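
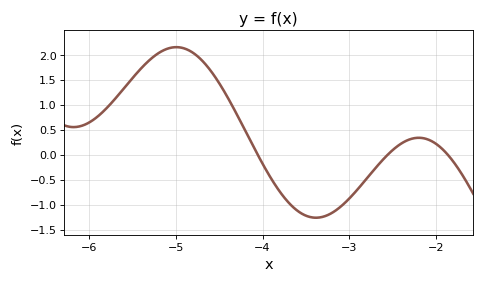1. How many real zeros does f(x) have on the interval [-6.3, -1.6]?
3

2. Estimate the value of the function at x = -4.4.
1.15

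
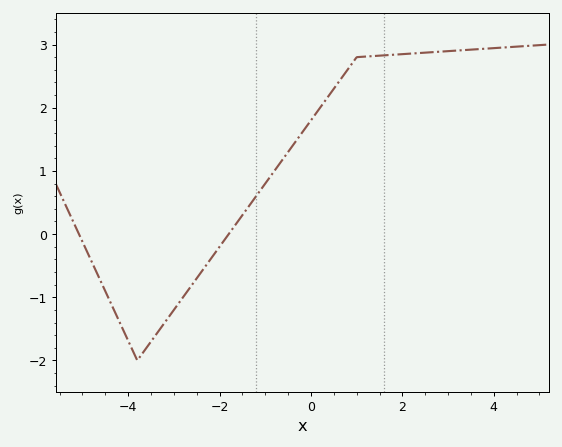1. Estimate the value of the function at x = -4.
-1.69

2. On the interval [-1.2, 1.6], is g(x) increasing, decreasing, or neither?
increasing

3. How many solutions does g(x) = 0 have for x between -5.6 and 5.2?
2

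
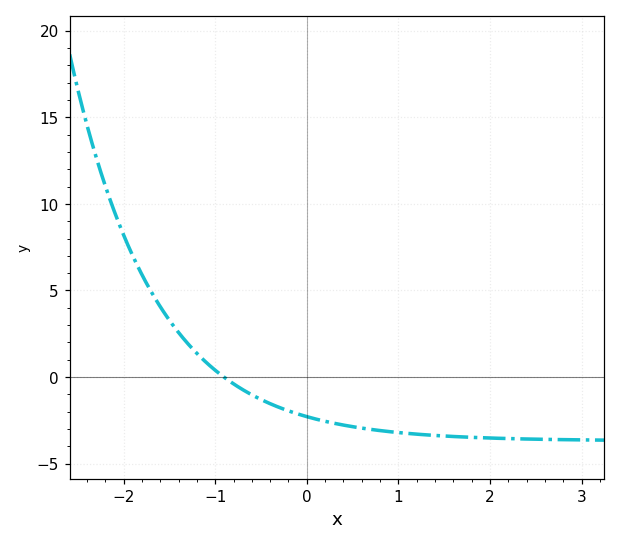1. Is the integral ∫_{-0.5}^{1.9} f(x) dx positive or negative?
negative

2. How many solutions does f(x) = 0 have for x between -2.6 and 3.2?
1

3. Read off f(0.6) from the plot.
-2.95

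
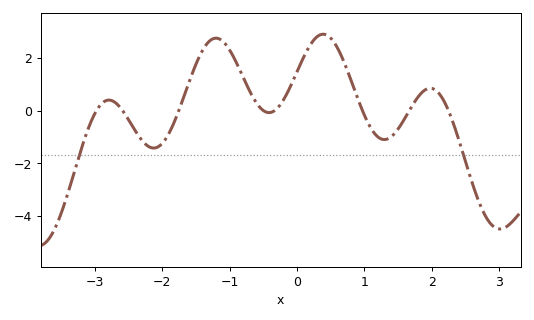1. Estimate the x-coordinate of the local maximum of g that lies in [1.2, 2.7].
1.98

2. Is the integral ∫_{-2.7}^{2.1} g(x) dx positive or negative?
positive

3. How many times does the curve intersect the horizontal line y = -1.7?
2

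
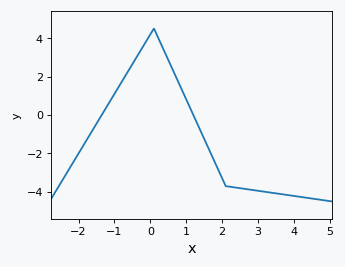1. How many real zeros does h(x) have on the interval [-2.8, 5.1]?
2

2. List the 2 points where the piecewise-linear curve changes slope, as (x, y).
(0.1, 4.5); (2.1, -3.7)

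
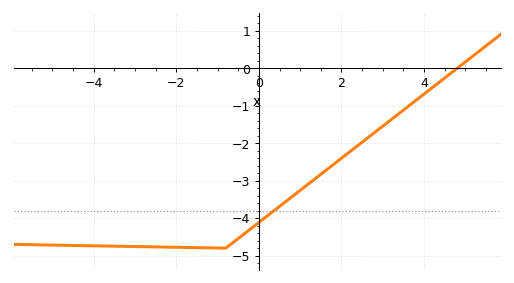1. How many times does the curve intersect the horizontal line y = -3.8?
1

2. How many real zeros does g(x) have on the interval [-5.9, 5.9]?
1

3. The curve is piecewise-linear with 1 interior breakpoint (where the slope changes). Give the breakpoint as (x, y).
(-0.8, -4.8)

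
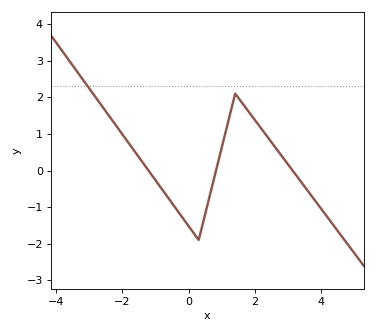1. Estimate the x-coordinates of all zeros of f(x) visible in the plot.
-1.21, 0.822, 3.13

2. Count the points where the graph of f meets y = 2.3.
1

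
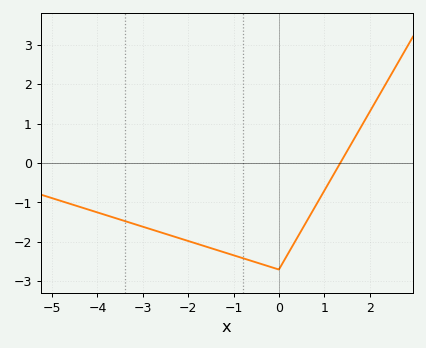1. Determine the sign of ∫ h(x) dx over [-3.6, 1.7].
negative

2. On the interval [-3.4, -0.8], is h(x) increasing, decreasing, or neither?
decreasing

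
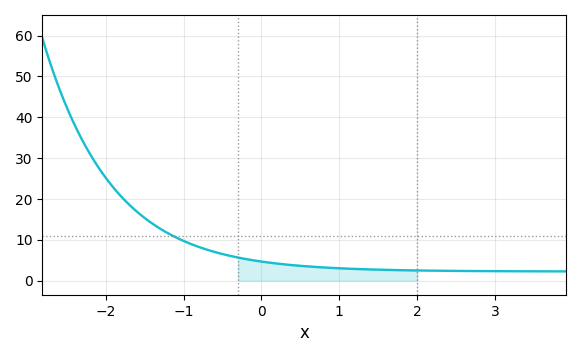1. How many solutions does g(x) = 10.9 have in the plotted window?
1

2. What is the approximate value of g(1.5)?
3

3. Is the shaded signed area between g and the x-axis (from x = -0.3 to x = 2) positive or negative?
positive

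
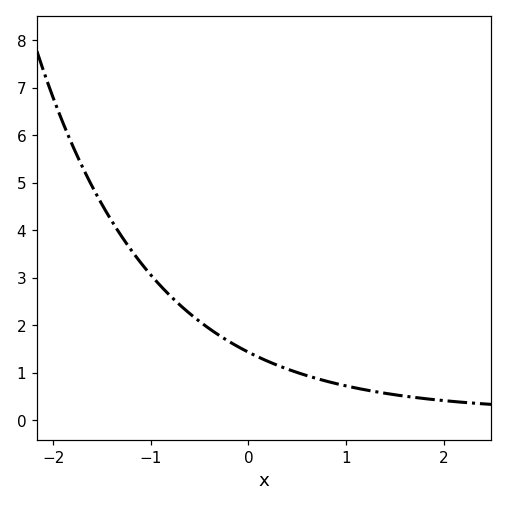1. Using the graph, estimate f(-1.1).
3.31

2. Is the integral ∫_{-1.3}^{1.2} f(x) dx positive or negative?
positive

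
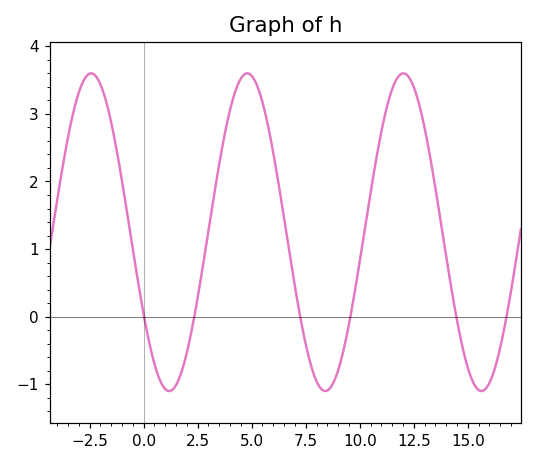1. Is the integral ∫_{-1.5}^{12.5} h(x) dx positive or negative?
positive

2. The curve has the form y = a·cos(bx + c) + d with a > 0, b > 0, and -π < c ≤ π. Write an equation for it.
y = 2.35cos(0.87x + 2.1) + 1.25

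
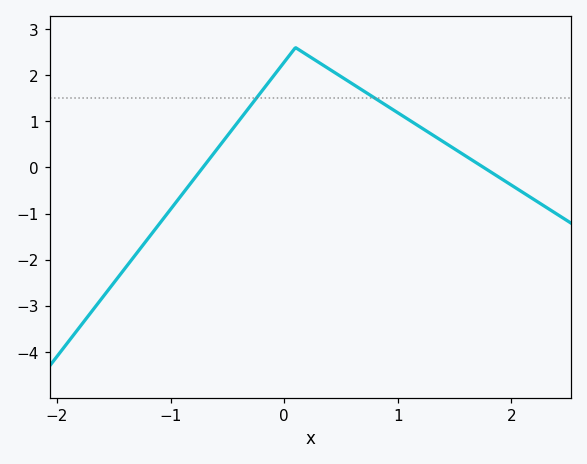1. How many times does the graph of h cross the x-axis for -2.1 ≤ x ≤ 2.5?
2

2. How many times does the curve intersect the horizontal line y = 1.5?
2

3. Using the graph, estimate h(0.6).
1.8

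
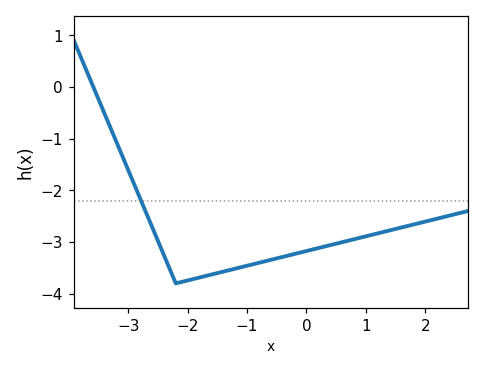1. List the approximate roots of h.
-3.6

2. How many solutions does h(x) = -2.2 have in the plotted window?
1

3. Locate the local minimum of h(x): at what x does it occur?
-2.2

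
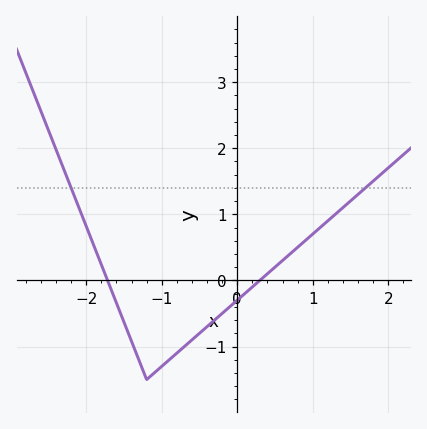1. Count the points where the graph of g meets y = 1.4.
2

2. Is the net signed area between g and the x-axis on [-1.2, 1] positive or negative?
negative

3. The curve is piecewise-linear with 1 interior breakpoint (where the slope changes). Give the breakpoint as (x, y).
(-1.2, -1.5)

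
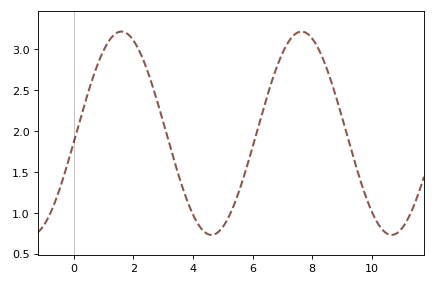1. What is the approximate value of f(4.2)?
0.846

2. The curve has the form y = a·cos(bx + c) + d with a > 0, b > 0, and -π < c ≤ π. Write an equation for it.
y = 1.24cos(1.04x - 1.66) + 1.97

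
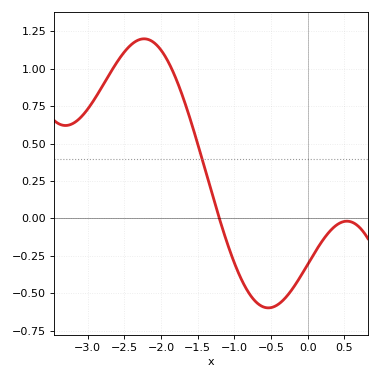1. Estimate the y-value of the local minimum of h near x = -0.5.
-0.6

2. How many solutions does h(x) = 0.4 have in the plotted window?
1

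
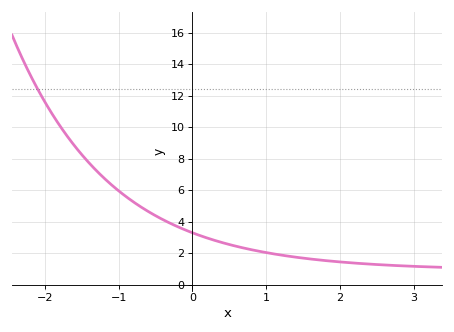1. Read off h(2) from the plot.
1.45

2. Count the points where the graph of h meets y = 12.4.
1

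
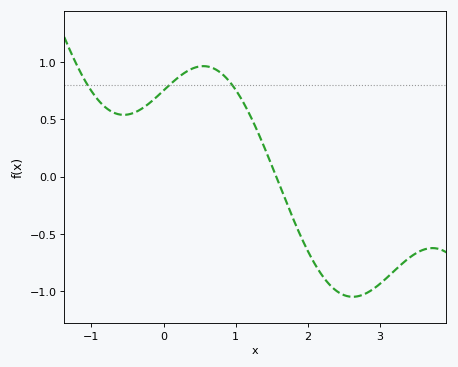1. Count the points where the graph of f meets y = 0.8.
3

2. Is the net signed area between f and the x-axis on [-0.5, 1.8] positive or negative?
positive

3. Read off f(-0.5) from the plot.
0.55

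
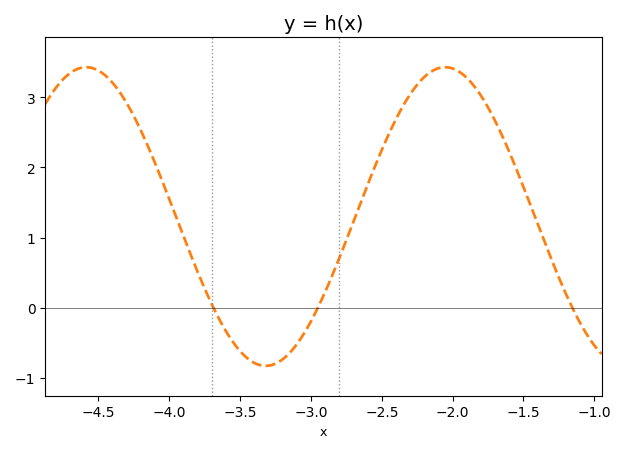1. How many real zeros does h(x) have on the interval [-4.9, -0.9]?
3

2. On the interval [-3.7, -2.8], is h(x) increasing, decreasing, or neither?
neither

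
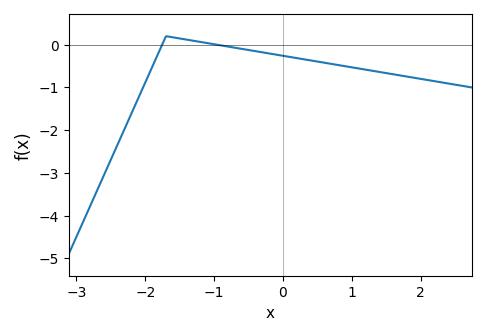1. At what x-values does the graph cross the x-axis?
-1.76, -0.96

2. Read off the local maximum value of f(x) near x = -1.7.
0.2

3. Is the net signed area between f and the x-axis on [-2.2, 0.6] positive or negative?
negative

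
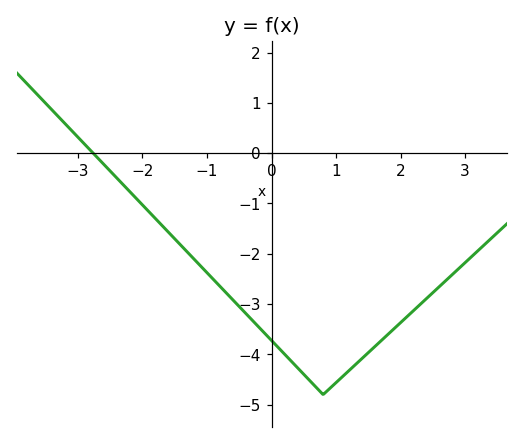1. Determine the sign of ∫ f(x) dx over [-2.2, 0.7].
negative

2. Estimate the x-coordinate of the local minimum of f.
0.8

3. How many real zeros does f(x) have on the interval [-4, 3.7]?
1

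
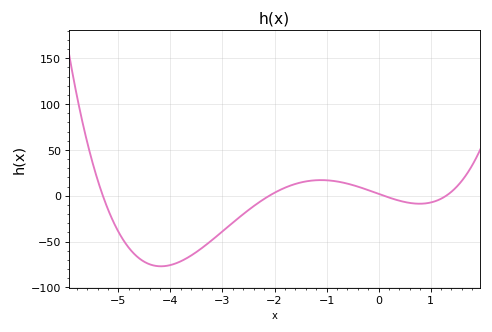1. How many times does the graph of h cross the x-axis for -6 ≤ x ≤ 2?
4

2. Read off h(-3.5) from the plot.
-60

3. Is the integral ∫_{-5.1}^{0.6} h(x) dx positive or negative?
negative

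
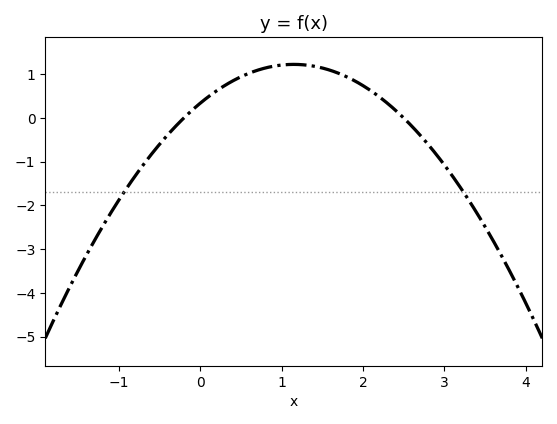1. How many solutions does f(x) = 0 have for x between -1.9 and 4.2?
2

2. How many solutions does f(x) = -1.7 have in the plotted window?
2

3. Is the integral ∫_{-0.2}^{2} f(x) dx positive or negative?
positive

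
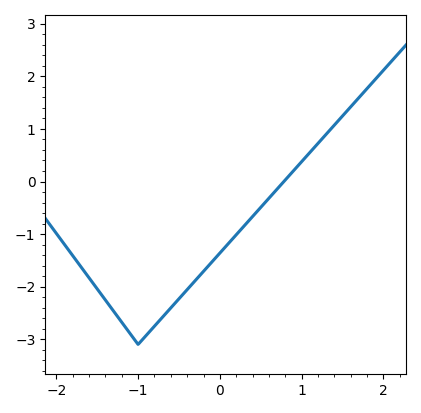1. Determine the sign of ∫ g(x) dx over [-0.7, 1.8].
negative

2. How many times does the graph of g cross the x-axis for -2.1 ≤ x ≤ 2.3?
1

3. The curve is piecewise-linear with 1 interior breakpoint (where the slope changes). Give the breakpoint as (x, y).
(-1, -3.1)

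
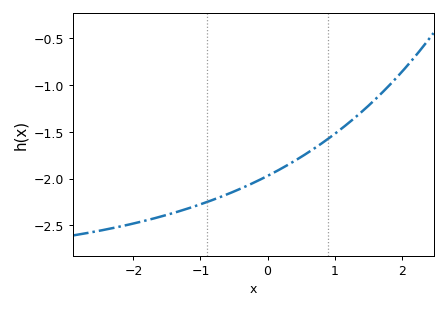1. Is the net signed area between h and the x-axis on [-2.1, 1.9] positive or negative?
negative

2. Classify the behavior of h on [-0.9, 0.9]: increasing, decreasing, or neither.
increasing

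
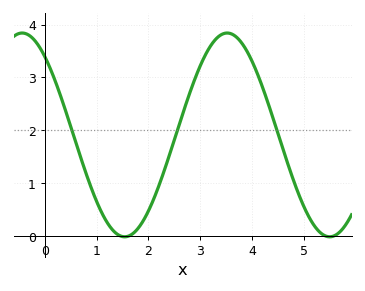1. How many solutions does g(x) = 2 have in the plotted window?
3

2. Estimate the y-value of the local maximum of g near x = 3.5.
3.84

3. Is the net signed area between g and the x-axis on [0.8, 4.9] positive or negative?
positive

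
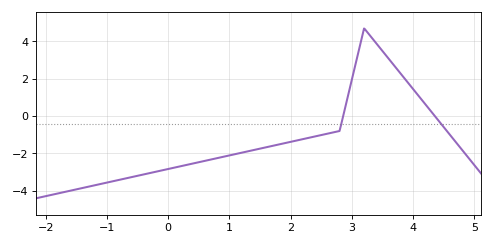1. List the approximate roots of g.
2.9, 4.4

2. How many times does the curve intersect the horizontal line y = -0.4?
2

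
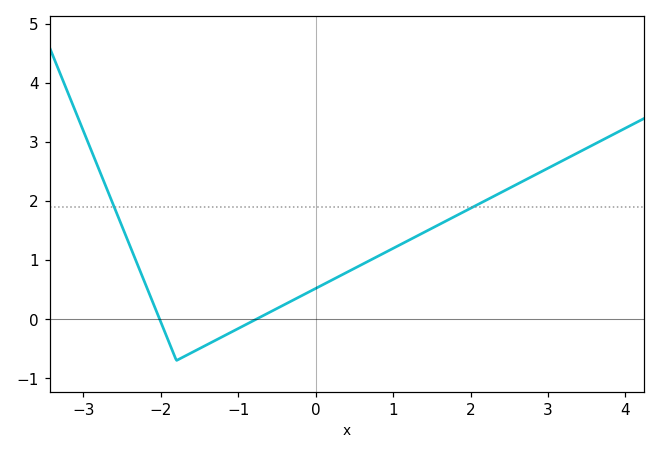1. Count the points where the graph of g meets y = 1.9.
2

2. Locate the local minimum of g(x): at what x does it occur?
-1.8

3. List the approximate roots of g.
-2.02, -0.768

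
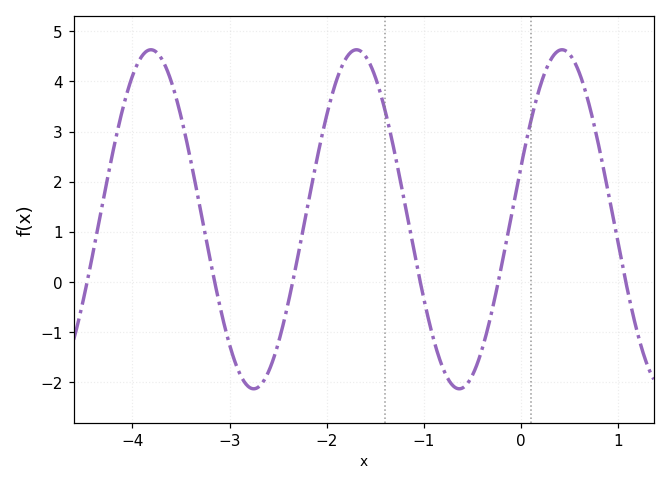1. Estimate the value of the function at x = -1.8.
4.5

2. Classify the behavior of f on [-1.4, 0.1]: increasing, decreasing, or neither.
neither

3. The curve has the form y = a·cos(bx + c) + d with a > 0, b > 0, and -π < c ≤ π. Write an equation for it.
y = 3.38cos(3x - 1.3) + 1.25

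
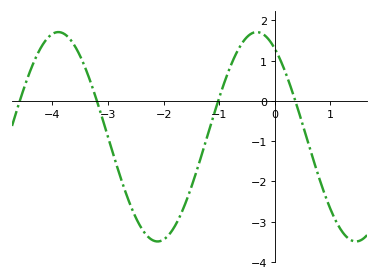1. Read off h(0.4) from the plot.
-0.1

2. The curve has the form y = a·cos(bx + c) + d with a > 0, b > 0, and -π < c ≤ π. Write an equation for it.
y = 2.6cos(1.8x + 0.57) - 0.89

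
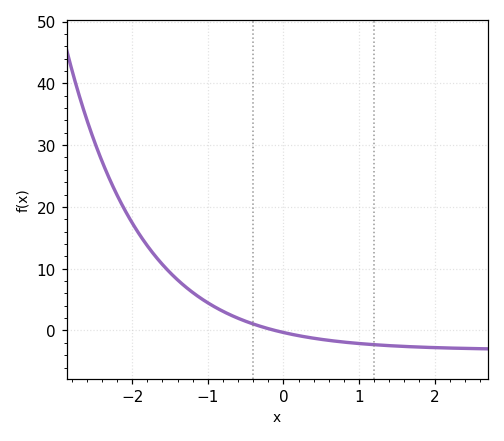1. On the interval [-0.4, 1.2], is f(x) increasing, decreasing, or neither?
decreasing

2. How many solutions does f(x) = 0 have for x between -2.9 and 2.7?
1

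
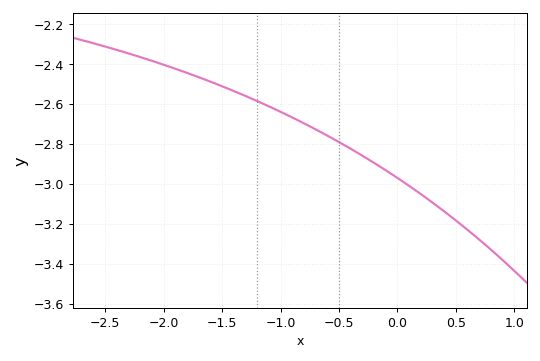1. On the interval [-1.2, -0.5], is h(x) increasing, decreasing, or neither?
decreasing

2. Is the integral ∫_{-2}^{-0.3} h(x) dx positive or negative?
negative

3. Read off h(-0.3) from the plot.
-2.86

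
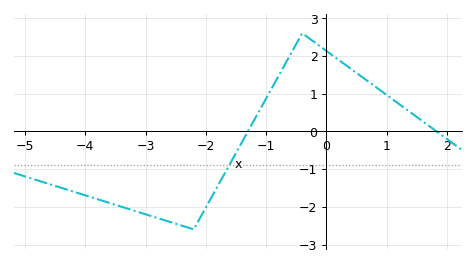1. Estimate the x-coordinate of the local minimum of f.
-2.2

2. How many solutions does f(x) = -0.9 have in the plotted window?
1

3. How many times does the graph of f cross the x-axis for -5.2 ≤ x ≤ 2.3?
2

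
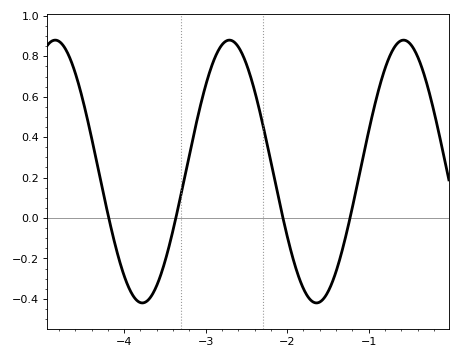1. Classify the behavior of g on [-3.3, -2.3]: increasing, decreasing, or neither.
neither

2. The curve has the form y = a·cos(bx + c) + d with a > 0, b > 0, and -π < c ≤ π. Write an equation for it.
y = 0.65cos(2.9x + 1.7) + 0.23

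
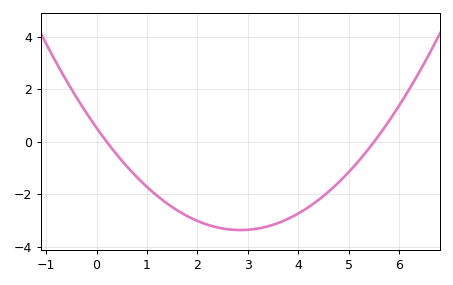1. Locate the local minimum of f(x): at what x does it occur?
2.8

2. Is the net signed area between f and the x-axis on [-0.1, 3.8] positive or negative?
negative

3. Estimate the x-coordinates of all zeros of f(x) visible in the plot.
0.2, 5.6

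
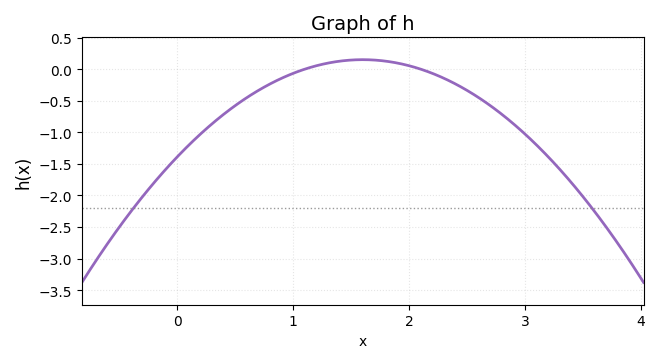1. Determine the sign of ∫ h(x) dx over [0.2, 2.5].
negative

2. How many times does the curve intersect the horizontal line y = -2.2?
2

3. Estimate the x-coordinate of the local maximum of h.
1.6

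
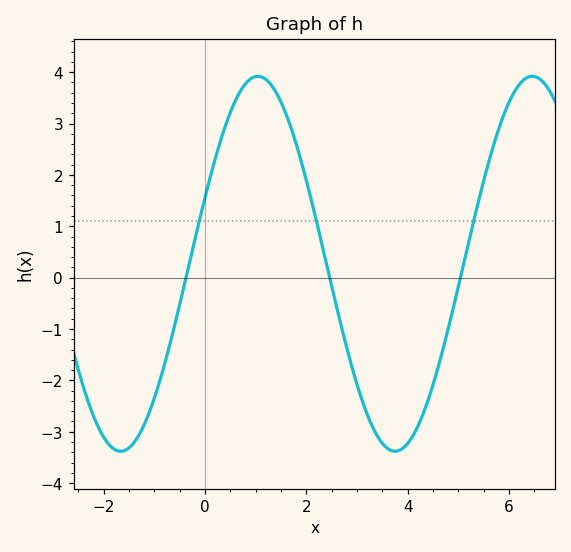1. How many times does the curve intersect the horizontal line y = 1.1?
3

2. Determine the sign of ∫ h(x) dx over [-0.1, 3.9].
positive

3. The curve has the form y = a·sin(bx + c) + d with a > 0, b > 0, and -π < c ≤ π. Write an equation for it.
y = 3.65sin(1.2x + 0.36) + 0.27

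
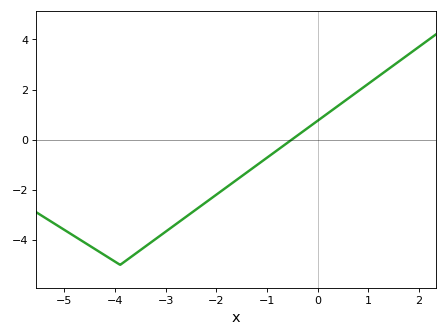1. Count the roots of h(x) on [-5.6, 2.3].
1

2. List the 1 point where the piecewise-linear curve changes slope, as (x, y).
(-3.9, -5)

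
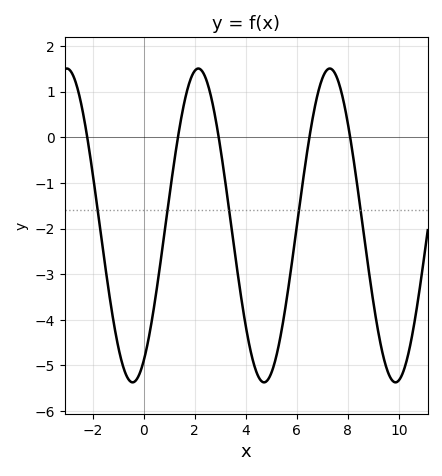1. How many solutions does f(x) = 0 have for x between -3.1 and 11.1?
5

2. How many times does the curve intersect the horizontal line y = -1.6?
5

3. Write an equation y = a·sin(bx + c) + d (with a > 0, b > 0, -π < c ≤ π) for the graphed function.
y = 3.44sin(1.22x - 1.04) - 1.93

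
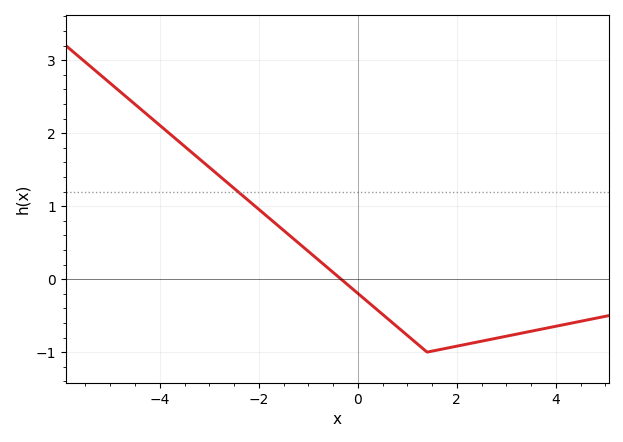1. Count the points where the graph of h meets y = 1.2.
1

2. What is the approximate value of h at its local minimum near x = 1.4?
-1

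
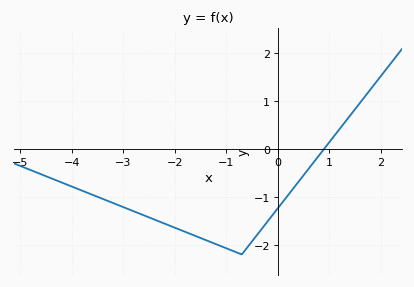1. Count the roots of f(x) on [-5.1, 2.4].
1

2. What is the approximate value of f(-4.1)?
-0.739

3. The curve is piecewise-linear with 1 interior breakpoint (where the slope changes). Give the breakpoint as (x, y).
(-0.7, -2.2)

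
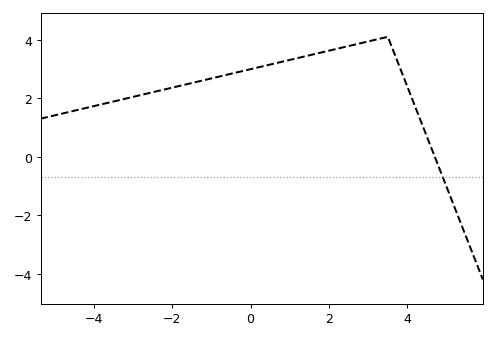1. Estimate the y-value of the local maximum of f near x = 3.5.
4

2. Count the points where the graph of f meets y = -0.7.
1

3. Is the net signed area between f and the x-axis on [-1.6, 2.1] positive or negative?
positive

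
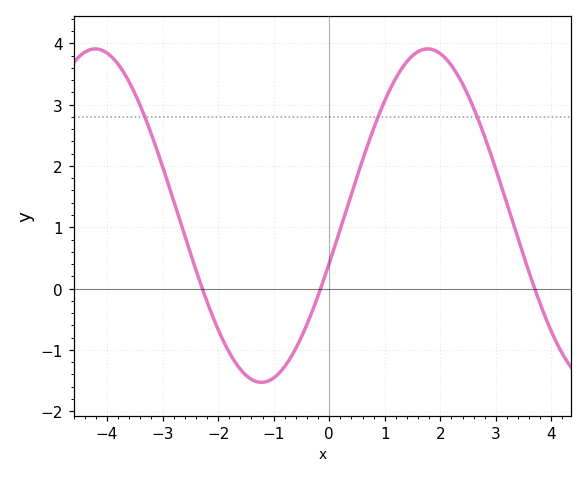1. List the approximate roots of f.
-2.2, -0.2, 3.6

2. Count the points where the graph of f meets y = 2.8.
3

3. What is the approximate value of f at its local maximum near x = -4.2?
3.9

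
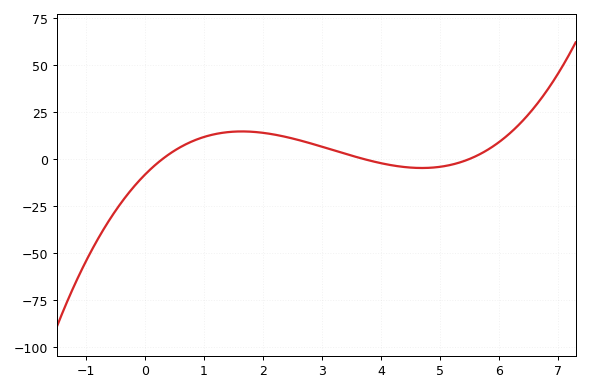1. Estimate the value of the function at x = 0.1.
-5.33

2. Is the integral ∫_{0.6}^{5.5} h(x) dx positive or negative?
positive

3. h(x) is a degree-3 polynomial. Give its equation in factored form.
y = 1.37(x - 0.3)(x - 3.7)(x - 5.5)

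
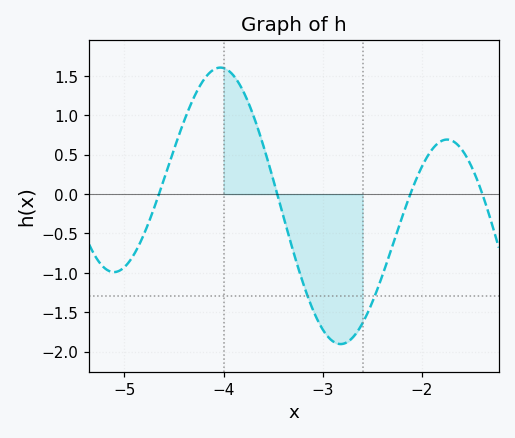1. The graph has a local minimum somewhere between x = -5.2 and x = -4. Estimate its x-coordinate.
-5.1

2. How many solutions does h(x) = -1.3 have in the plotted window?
2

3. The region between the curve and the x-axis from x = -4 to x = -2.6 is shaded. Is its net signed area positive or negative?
negative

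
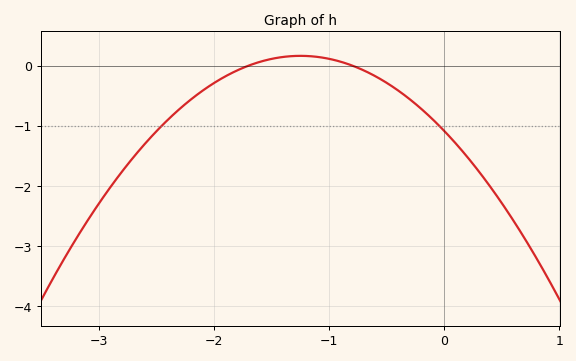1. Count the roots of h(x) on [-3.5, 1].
2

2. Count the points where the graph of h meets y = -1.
2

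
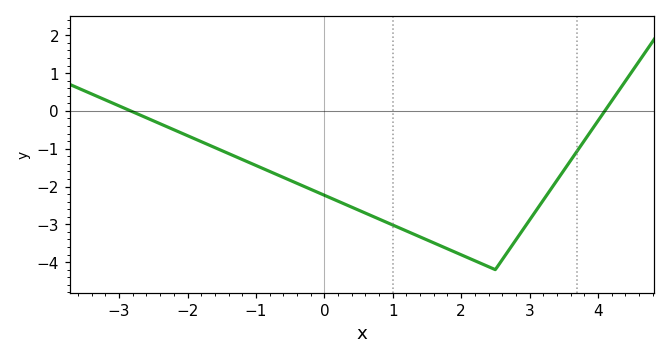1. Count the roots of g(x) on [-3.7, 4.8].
2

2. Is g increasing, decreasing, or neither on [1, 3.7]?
neither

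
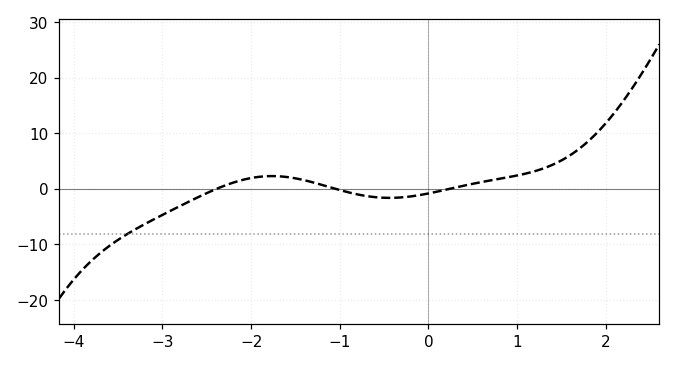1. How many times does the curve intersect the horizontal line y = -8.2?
1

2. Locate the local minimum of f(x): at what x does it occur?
-0.4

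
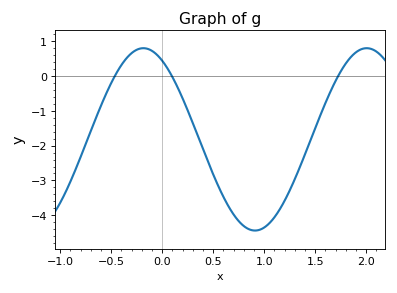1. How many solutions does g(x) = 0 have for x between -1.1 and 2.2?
3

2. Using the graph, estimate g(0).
0.4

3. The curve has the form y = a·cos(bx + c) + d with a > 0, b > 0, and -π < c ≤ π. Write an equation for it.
y = 2.62cos(2.9x + 0.53) - 1.82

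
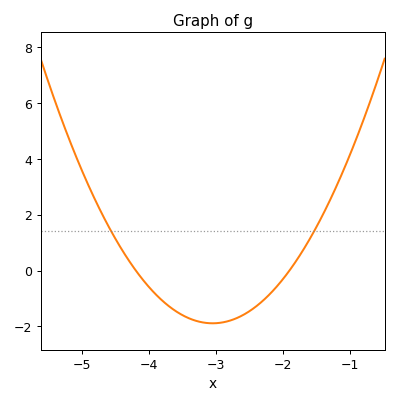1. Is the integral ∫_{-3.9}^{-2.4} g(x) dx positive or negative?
negative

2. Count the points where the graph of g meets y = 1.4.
2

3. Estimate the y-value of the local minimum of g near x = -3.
-1.89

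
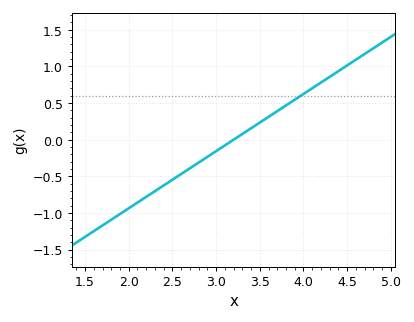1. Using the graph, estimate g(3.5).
0.25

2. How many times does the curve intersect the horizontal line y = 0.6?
1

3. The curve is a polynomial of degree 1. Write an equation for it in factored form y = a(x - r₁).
y = 0.78(x - 3.2)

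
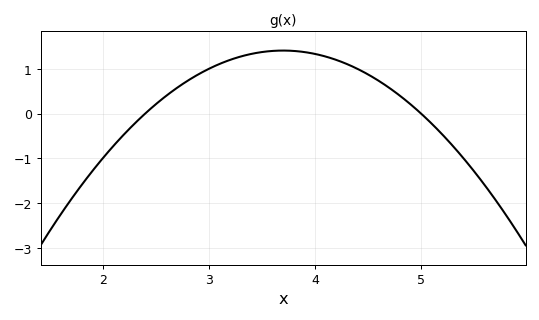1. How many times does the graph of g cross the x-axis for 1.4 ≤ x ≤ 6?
2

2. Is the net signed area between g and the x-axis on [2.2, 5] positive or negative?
positive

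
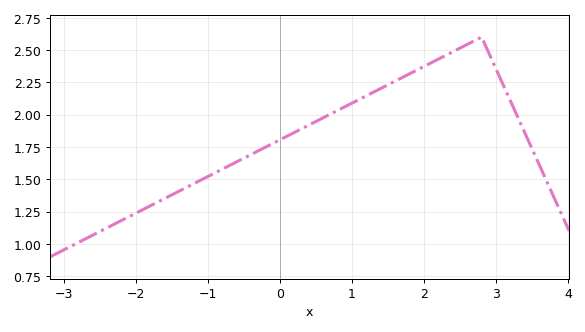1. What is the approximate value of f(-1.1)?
1.5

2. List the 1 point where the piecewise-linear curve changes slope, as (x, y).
(2.8, 2.6)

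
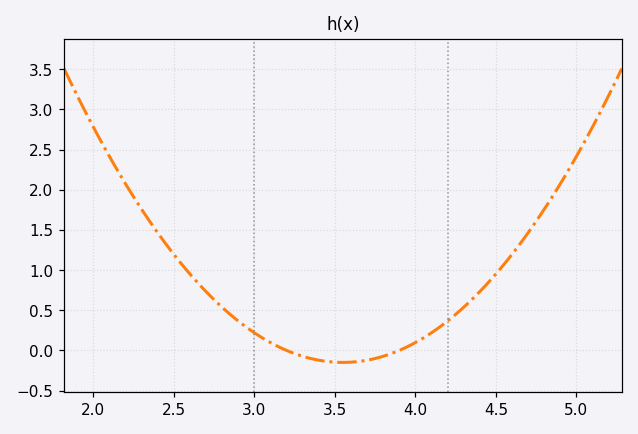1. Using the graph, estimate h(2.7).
0.732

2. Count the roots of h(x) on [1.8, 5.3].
2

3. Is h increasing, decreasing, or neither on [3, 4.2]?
neither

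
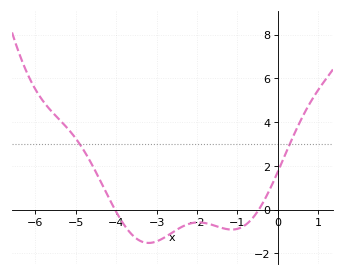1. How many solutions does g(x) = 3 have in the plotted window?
2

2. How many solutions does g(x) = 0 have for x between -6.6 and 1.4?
2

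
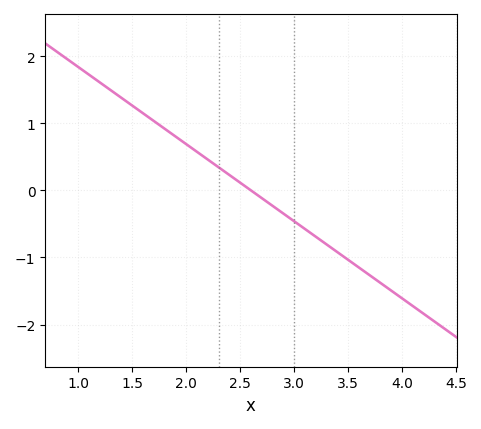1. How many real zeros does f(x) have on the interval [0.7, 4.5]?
1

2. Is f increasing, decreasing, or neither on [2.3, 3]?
decreasing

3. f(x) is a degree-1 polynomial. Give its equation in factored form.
y = -1.15(x - 2.6)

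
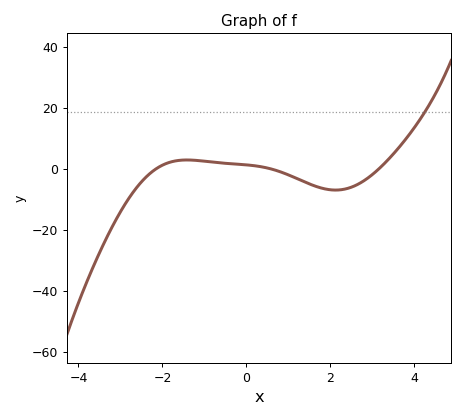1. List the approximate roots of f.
-2.15, 0.587, 3.16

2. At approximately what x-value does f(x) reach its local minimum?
2.12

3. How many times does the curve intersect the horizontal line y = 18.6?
1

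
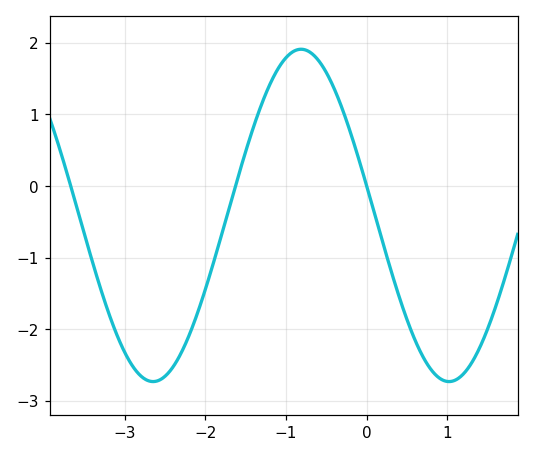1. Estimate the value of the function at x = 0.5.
-1.86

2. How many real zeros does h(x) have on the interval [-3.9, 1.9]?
3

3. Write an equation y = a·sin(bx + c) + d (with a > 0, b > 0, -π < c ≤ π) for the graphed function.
y = 2.32sin(1.71x + 2.96) - 0.41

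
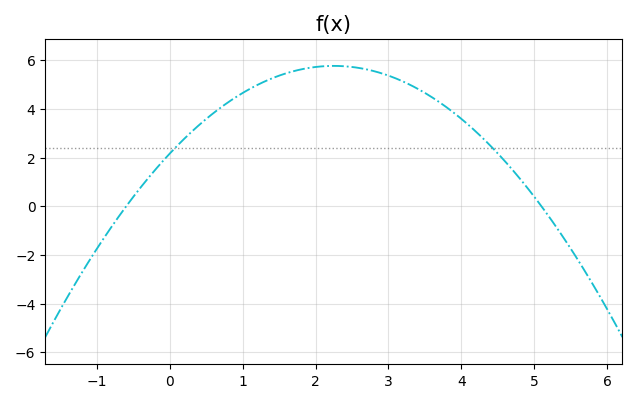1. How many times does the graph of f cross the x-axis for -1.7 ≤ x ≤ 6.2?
2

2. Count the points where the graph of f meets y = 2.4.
2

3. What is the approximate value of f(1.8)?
5.62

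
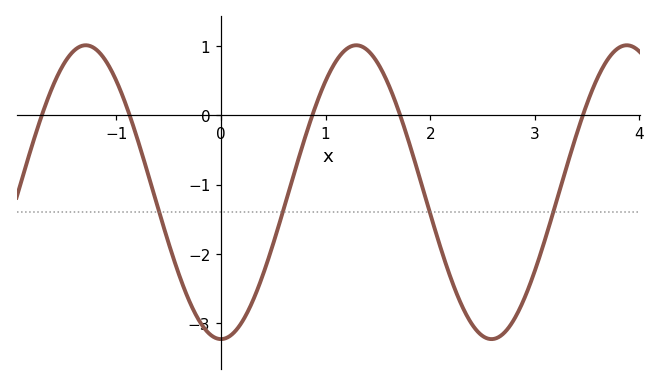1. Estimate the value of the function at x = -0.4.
-2.3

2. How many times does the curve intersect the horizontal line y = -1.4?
4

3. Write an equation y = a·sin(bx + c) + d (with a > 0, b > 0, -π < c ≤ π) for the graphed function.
y = 2.12sin(2.4x - 1.6) - 1.11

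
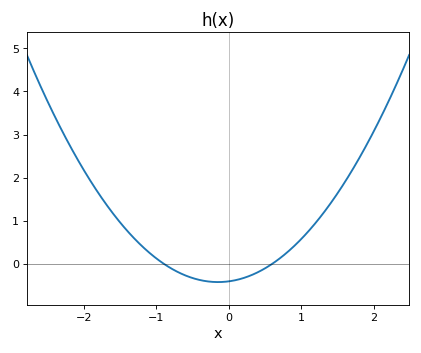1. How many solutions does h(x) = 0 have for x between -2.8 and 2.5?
2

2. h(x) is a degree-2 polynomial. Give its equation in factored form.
y = 0.76(x + 0.9)(x - 0.6)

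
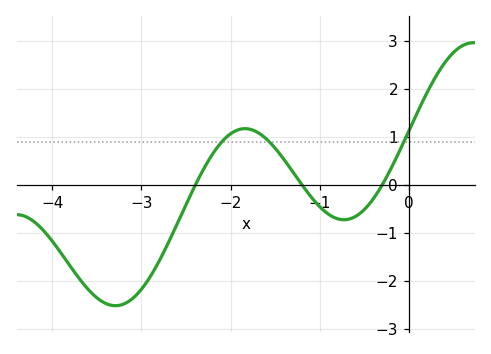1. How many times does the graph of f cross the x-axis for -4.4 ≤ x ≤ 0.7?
3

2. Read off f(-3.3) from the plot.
-2.52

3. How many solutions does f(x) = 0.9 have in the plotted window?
3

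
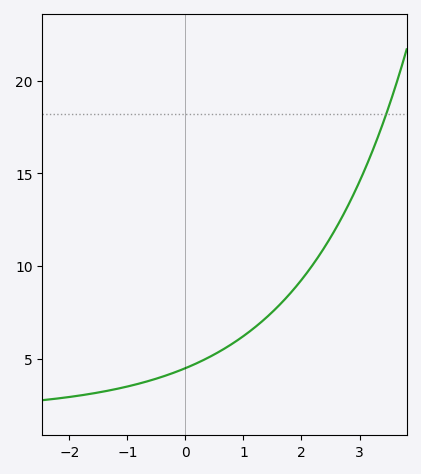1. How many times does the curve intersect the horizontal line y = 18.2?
1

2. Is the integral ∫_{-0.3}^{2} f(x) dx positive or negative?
positive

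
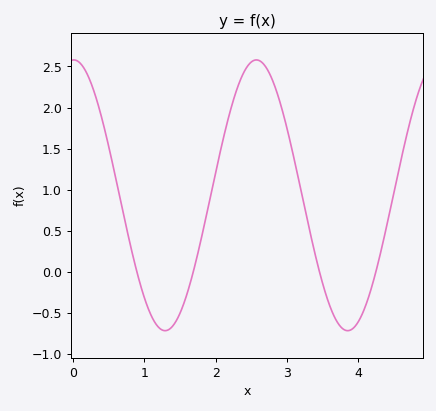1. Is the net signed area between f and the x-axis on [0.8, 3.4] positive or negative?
positive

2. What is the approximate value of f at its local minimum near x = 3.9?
-0.7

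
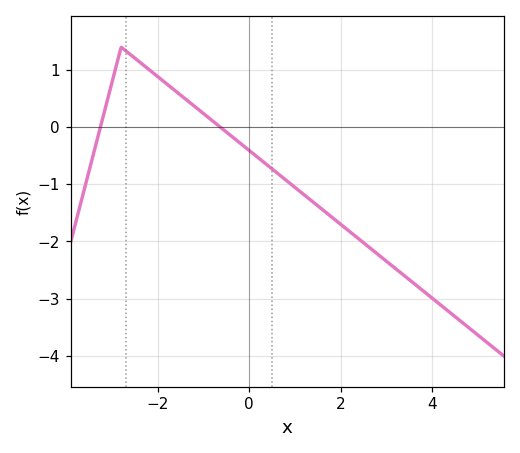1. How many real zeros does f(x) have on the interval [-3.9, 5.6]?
2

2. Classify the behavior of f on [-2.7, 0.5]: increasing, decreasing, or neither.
decreasing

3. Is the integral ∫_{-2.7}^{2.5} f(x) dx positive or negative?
negative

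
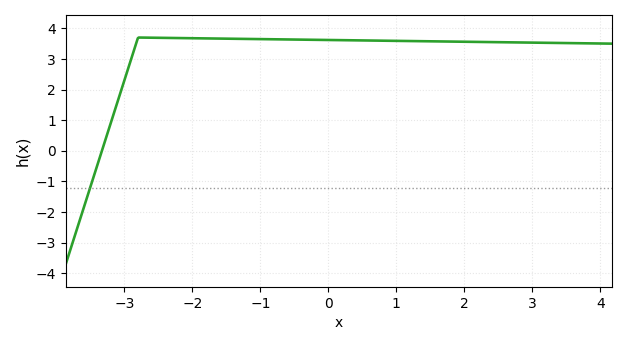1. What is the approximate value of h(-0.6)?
3.6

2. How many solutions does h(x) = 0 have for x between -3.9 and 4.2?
1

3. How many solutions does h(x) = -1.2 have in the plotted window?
1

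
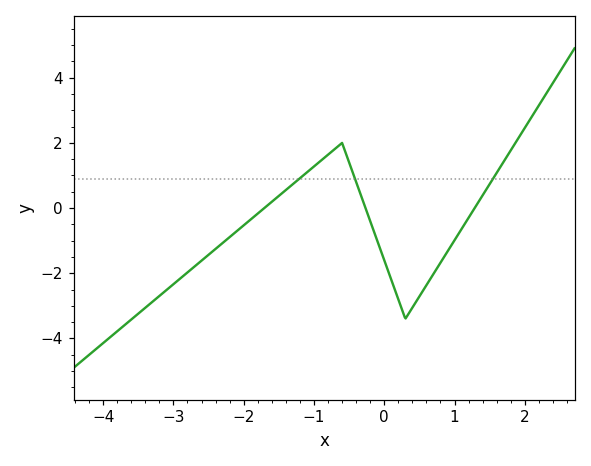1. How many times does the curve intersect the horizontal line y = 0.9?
3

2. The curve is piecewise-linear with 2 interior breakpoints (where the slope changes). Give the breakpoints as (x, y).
(-0.6, 2); (0.3, -3.4)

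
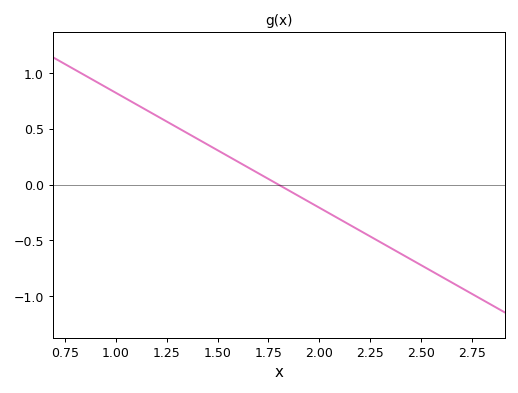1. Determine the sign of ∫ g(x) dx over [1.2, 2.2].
positive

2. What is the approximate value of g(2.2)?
-0.412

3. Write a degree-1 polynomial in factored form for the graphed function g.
y = -1.03(x - 1.8)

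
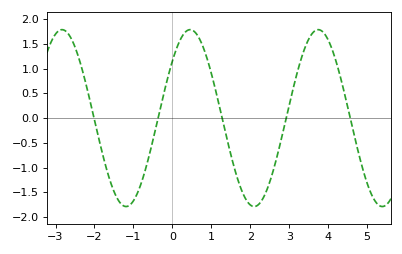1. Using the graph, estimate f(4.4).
0.55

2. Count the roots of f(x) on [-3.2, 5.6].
5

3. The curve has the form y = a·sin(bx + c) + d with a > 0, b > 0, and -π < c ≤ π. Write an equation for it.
y = 1.79sin(1.9x + 0.7) + 0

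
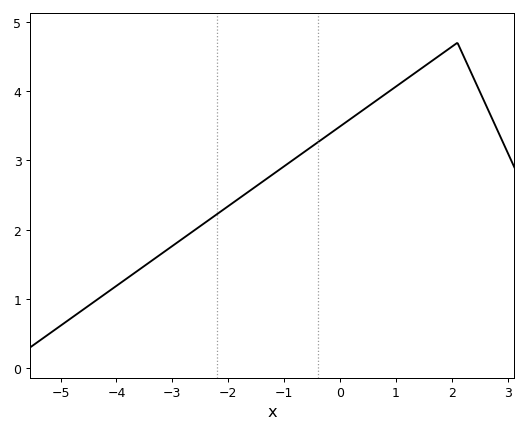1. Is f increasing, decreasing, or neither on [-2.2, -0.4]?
increasing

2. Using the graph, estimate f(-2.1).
2.3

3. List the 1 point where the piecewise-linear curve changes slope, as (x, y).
(2.1, 4.7)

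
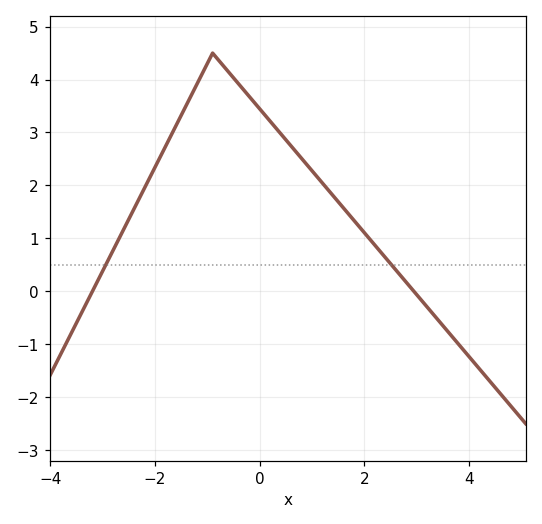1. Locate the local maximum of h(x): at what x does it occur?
-1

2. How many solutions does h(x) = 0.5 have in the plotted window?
2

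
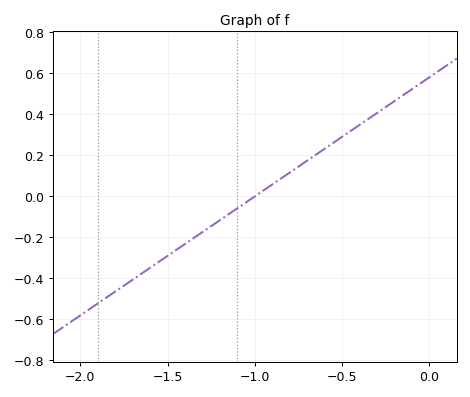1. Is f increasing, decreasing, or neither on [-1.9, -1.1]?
increasing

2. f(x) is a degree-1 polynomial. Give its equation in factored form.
y = 0.58(x + 1)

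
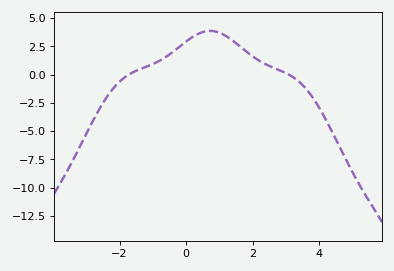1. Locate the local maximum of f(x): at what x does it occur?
0.8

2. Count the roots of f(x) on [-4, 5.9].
2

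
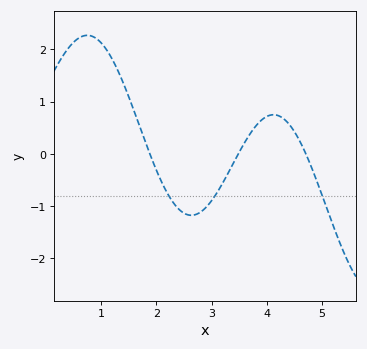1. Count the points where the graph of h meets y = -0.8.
3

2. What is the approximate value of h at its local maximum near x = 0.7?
2.27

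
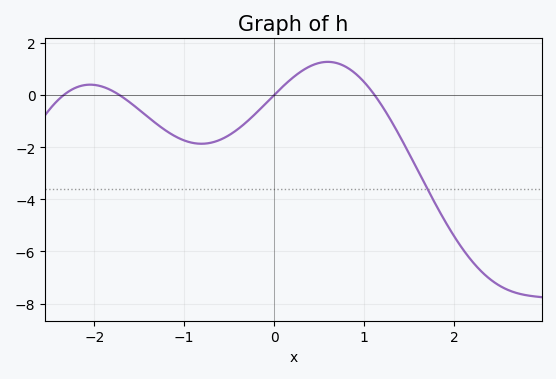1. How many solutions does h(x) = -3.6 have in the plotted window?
1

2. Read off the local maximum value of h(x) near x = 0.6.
1.2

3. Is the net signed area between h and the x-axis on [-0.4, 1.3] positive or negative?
positive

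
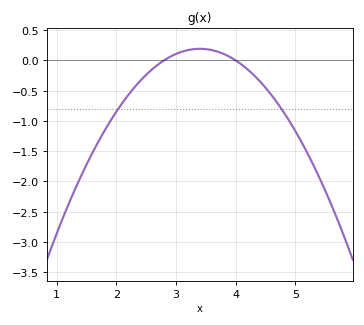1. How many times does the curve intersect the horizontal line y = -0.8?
2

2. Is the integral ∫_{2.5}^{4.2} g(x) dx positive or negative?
positive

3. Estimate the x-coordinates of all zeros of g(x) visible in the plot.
2.8, 4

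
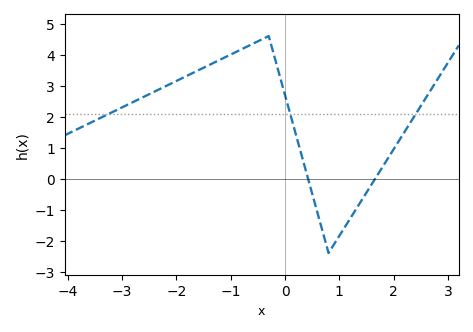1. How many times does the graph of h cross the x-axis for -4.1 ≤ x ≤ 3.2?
2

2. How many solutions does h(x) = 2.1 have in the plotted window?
3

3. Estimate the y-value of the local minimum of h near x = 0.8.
-2.4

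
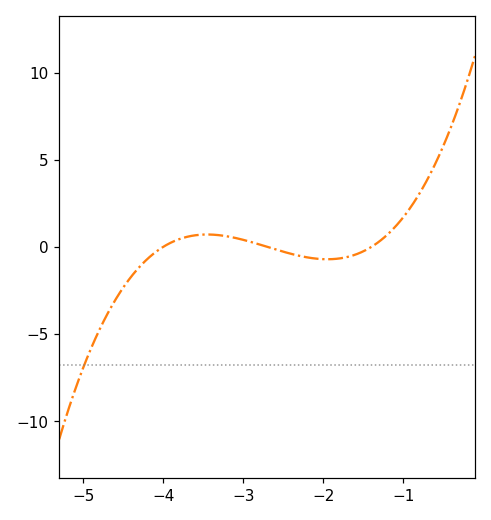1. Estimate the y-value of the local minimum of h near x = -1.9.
-0.5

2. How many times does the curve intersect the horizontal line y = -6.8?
1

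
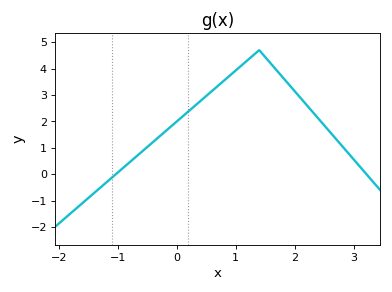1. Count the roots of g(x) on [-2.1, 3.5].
2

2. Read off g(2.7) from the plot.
1.3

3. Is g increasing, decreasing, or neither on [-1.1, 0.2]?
increasing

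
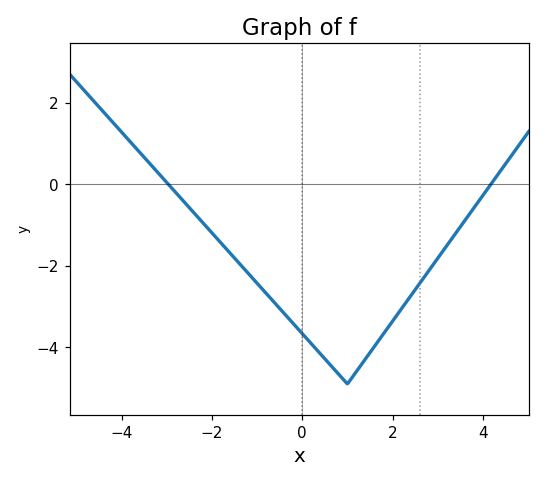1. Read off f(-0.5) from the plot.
-3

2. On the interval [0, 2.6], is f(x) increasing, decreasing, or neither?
neither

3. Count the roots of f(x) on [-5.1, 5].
2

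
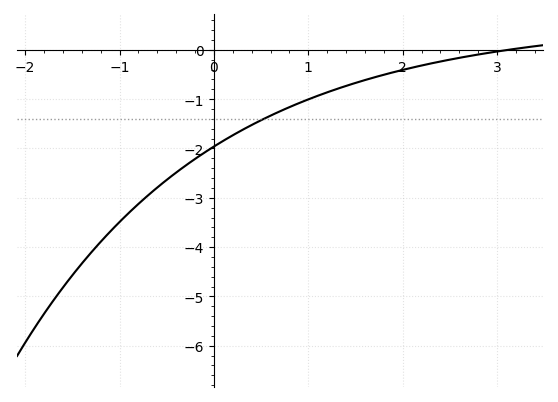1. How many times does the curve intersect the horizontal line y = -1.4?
1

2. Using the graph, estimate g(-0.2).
-2.21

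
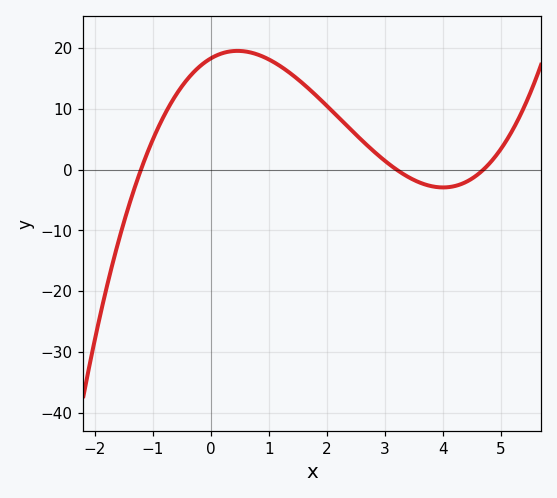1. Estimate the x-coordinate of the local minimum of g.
4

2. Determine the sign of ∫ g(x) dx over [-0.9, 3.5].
positive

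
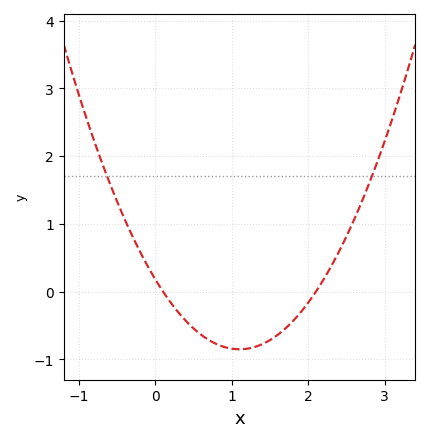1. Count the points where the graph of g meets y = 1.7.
2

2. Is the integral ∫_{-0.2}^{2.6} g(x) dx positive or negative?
negative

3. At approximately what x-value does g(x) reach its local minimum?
1.1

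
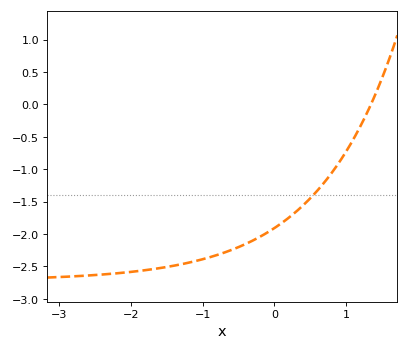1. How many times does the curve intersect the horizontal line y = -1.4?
1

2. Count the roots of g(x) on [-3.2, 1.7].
1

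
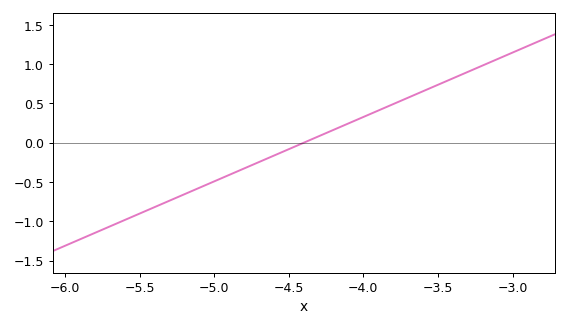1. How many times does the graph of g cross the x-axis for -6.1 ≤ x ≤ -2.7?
1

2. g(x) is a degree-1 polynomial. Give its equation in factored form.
y = 0.82(x + 4.4)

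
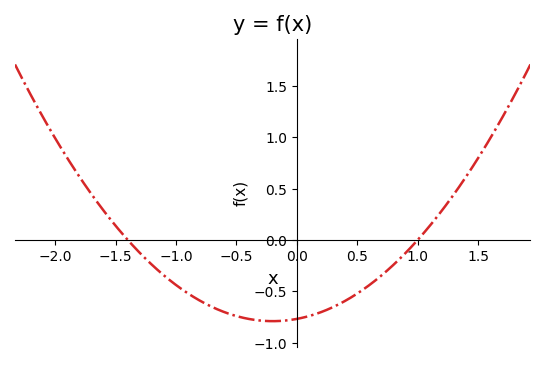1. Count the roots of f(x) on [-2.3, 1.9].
2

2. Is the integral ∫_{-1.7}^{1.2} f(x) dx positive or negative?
negative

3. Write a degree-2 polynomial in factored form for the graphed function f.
y = 0.55(x + 1.4)(x - 1)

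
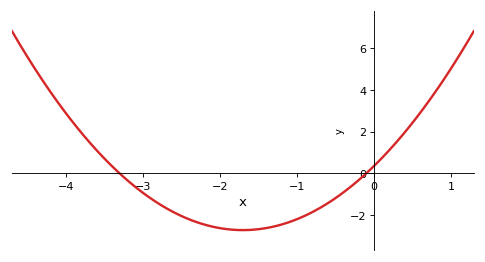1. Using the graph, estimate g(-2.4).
-2.19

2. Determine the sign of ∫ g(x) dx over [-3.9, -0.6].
negative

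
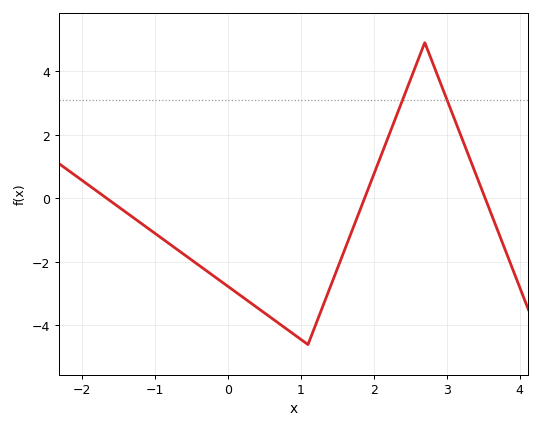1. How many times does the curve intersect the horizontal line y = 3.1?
2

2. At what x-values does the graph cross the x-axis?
-1.66, 1.87, 3.53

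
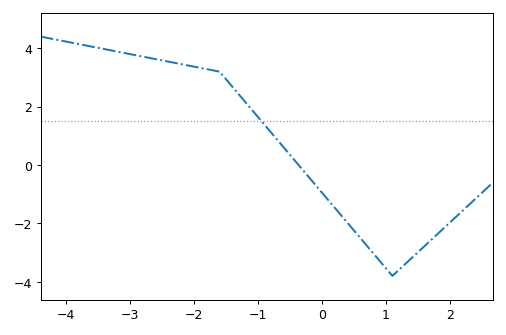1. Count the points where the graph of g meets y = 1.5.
1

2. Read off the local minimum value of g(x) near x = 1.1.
-3.8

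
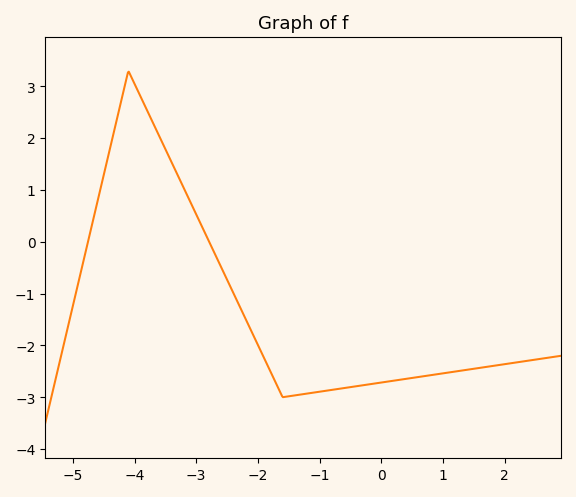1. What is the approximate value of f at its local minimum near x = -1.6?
-3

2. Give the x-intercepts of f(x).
-4.8, -2.8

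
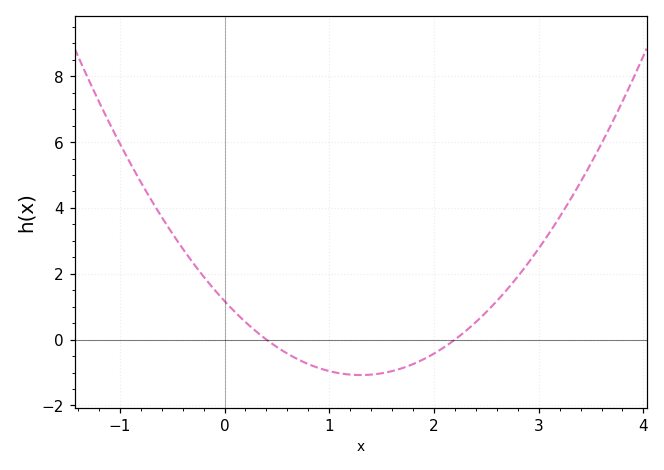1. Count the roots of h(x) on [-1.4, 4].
2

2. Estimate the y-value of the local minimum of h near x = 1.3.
-1.08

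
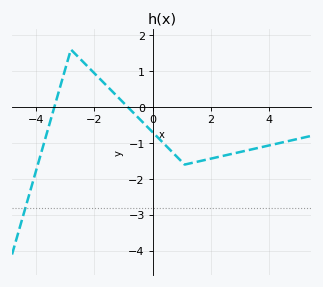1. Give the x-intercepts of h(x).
-3.37, -0.85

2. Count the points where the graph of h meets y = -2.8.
1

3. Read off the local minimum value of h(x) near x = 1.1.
-1.6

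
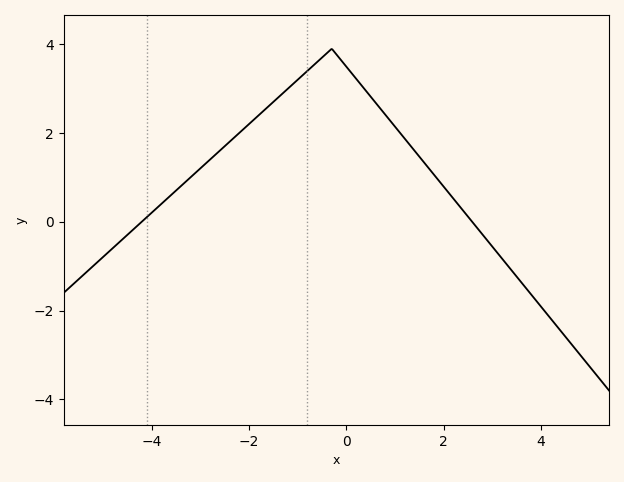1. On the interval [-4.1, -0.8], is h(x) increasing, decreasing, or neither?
increasing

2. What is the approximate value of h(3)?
-0.6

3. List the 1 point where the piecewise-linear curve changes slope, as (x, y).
(-0.3, 3.9)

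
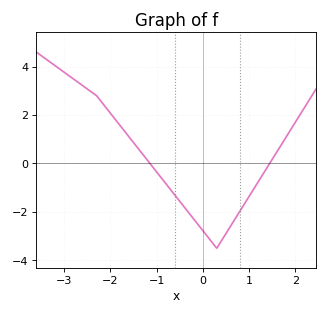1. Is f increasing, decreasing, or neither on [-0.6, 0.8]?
neither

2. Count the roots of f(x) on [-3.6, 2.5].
2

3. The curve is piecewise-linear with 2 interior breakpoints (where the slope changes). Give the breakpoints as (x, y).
(-2.3, 2.8); (0.3, -3.5)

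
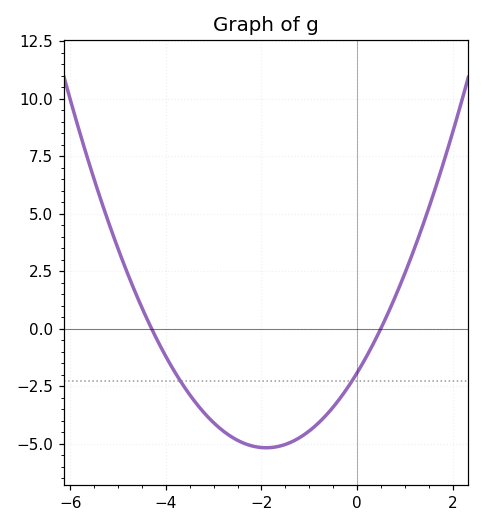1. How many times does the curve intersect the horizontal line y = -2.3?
2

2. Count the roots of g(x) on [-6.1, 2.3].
2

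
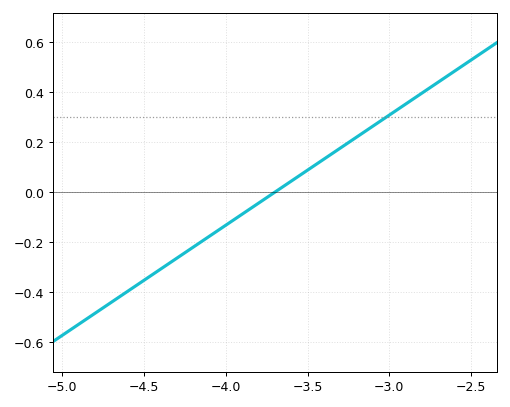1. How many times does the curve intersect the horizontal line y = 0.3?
1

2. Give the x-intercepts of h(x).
-3.7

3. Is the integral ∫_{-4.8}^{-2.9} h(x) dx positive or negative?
negative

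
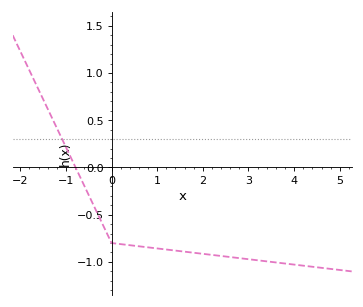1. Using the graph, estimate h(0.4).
-0.8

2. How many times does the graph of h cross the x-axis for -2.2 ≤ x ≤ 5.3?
1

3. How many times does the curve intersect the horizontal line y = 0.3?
1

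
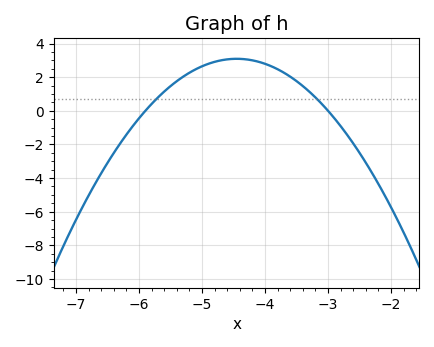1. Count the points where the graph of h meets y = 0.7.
2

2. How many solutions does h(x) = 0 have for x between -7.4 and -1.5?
2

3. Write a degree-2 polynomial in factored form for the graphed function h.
y = -1.47(x + 5.9)(x + 3)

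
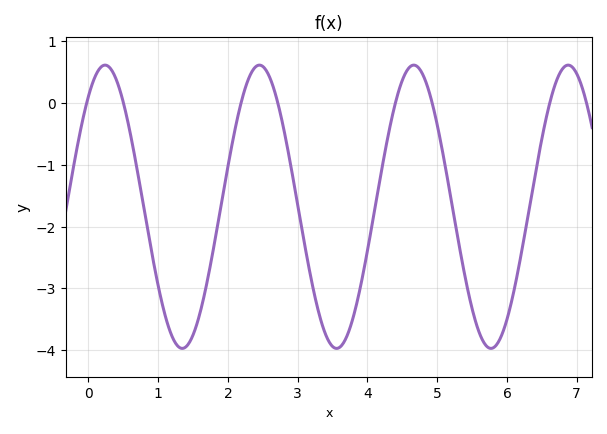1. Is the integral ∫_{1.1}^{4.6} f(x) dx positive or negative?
negative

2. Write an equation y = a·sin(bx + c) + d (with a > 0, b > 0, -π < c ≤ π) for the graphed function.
y = 2.29sin(2.84x + 0.89) - 1.68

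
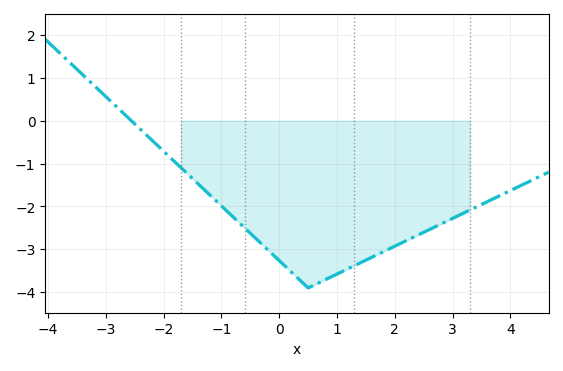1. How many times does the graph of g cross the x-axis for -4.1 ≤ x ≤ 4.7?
1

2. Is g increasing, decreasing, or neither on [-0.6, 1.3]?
neither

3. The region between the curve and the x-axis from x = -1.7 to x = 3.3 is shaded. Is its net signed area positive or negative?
negative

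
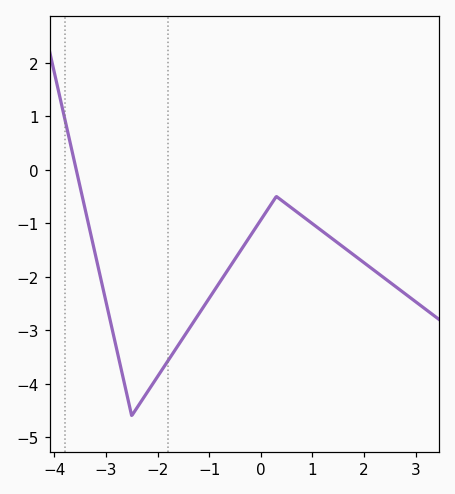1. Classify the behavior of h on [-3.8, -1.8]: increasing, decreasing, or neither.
neither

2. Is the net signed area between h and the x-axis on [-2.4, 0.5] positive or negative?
negative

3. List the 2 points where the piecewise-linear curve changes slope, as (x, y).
(-2.5, -4.6); (0.3, -0.5)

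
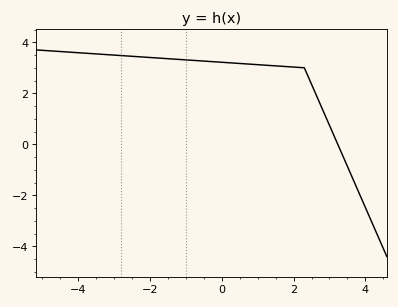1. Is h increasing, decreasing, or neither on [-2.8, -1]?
decreasing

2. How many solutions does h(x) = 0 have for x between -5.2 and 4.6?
1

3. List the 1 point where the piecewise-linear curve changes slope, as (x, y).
(2.3, 3)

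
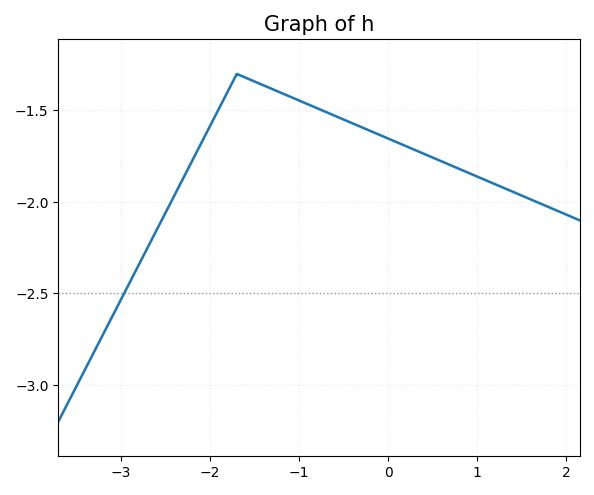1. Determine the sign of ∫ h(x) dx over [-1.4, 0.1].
negative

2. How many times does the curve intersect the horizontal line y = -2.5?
1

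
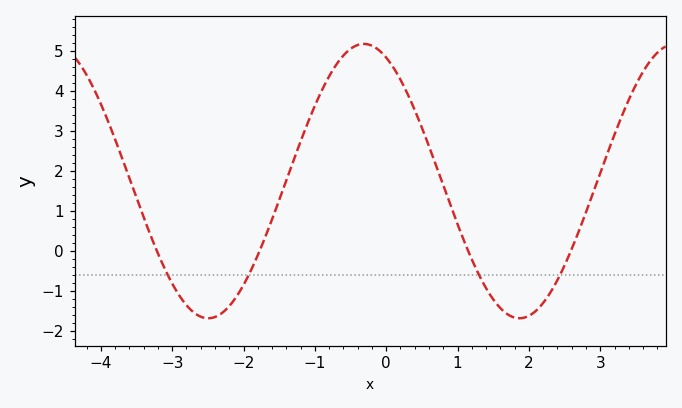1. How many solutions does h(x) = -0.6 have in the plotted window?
4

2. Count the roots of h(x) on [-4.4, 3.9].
4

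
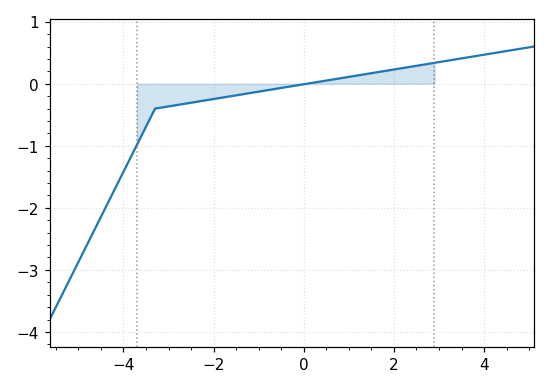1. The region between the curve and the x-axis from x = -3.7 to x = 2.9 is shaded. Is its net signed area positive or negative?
negative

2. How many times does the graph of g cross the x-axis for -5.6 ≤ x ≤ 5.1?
1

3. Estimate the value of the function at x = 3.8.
0.445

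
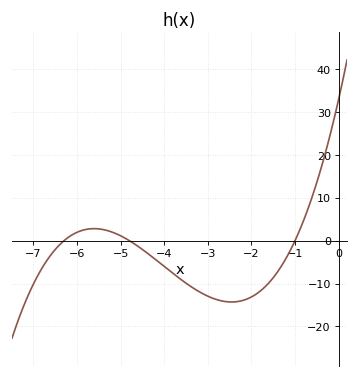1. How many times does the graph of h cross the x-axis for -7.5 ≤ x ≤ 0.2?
3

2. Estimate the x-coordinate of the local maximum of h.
-5.6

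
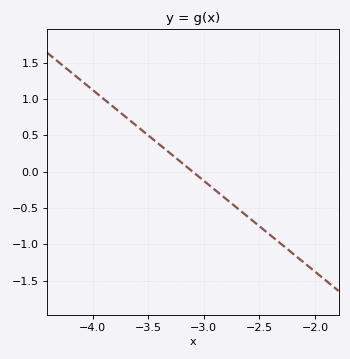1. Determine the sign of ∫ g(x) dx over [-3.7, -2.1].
negative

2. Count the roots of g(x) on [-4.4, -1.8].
1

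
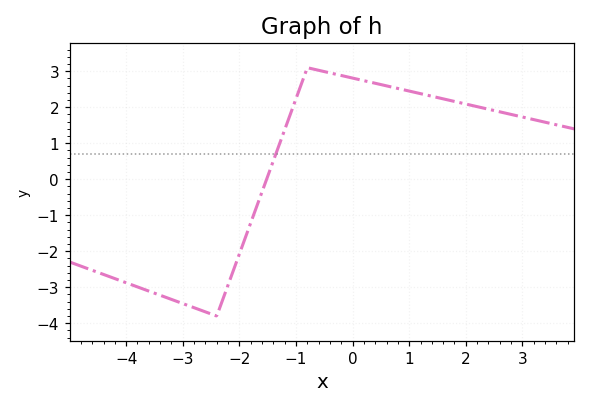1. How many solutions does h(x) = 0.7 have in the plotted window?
1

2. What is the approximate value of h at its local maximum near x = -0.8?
3.1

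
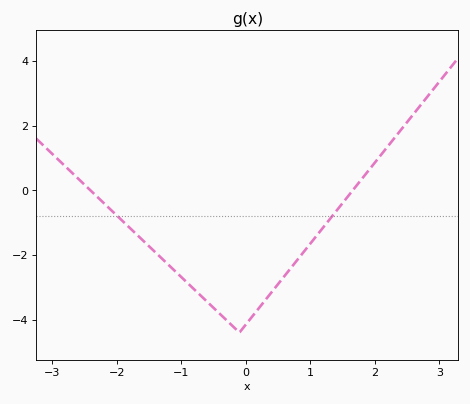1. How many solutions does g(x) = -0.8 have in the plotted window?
2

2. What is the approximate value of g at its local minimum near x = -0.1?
-4.4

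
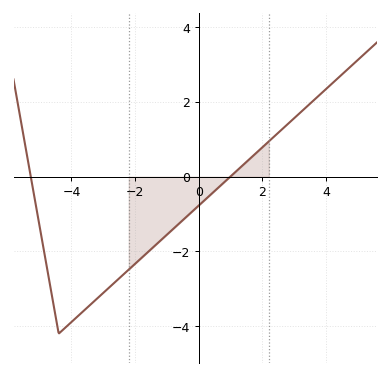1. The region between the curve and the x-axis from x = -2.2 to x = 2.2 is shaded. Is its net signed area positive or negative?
negative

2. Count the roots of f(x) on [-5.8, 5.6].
2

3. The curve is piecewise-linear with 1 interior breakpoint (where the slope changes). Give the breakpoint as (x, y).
(-4.4, -4.2)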